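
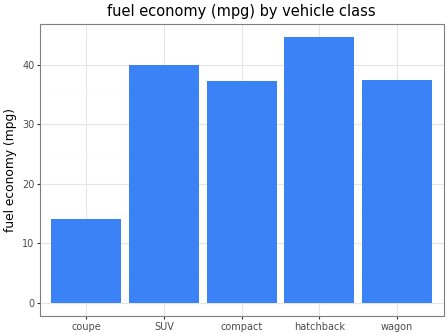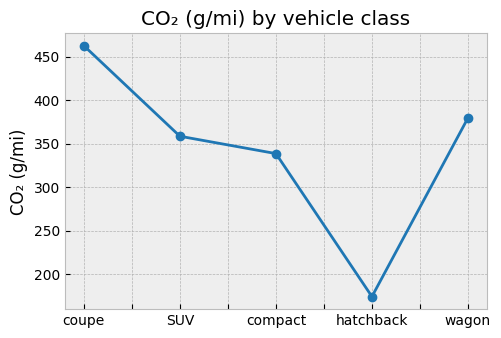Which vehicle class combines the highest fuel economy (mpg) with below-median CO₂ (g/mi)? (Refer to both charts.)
hatchback

Chart 2 median CO₂ (g/mi) ≈ 350; below-median vehicle classes: compact, hatchback. Among those, hatchback has the highest fuel economy (mpg) (≈ 45).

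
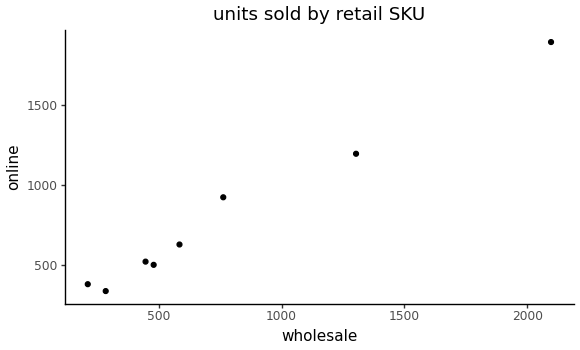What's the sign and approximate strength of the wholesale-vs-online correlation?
positive, strong

Points are positively correlated; strong (|r| ≈ 1.0).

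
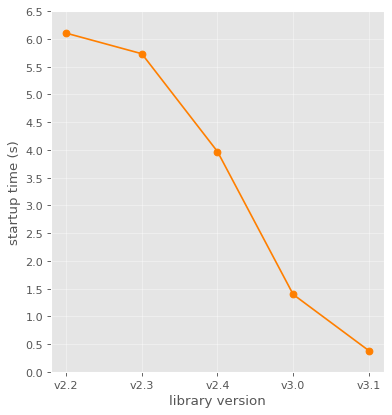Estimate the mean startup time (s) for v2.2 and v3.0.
≈ 3.75

(6.0 + 1.5) / 2 ≈ 3.75.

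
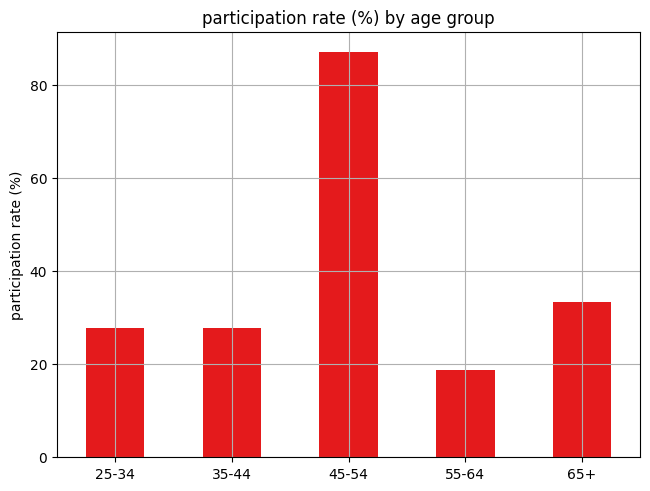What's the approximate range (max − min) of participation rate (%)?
≈ 70

Max 45-54 ≈ 90, min 55-64 ≈ 20; range ≈ 70.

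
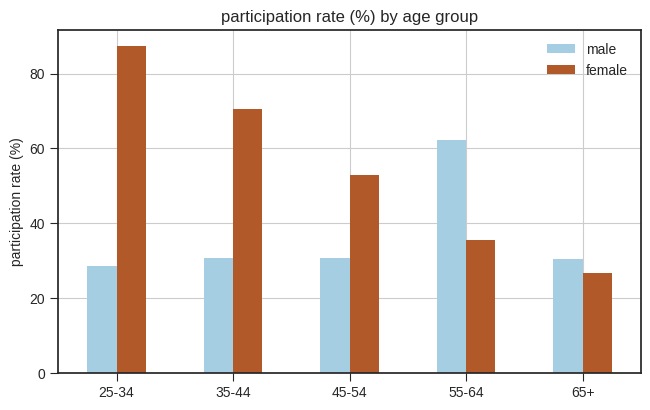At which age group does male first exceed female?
55-64

45-54: male ≈ 30 vs female ≈ 50 (not yet); 55-64: male ≈ 60 vs female ≈ 40 (first crossover).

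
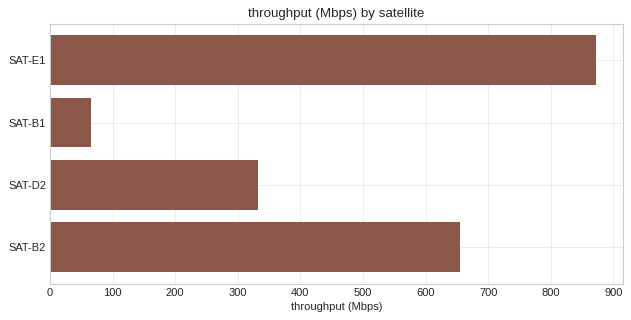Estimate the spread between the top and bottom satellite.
≈ 800

Max SAT-E1 ≈ 900, min SAT-B1 ≈ 100; range ≈ 800.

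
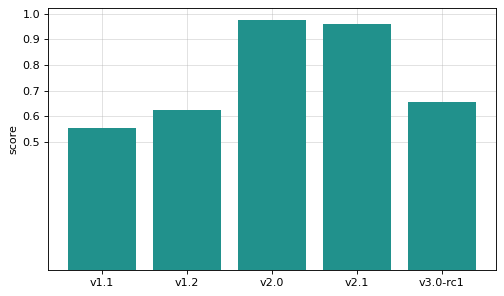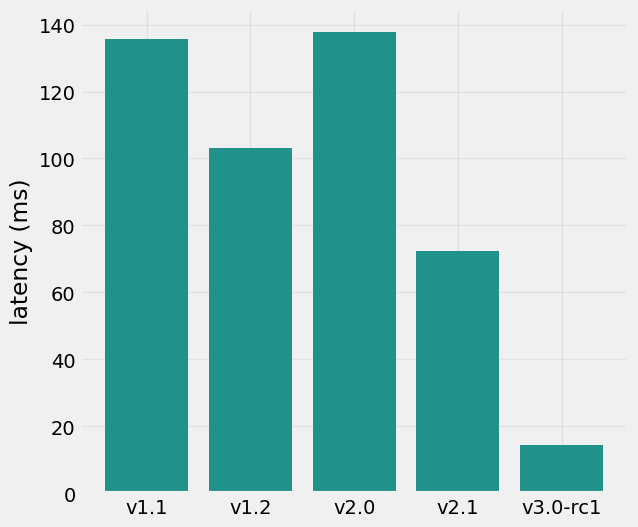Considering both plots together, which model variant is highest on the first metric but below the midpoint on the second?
v2.1

Chart 2 median latency (ms) ≈ 100; below-median model variants: v2.1, v3.0-rc1. Among those, v2.1 has the highest score (≈ 1).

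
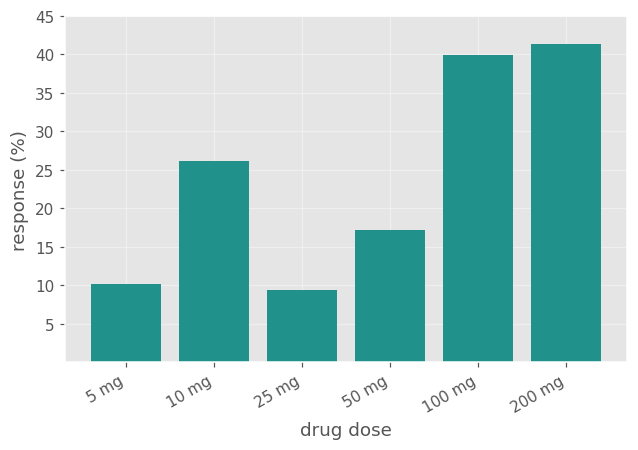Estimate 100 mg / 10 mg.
≈ 1.6×

100 mg ≈ 40, 10 mg ≈ 25; 40/25 ≈ 1.6.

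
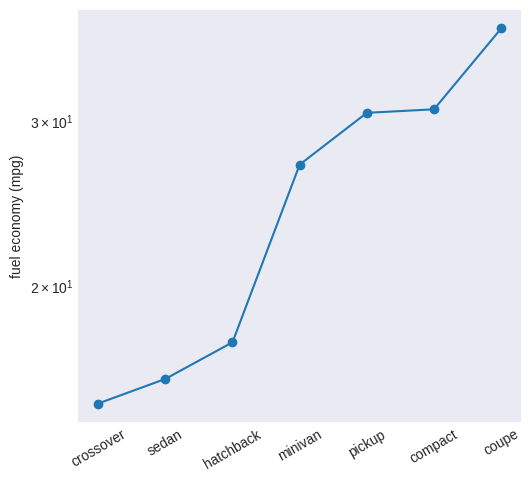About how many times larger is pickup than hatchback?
pickup ≈ 30, hatchback ≈ 18; 30/18 ≈ 1.67.

≈ 1.67×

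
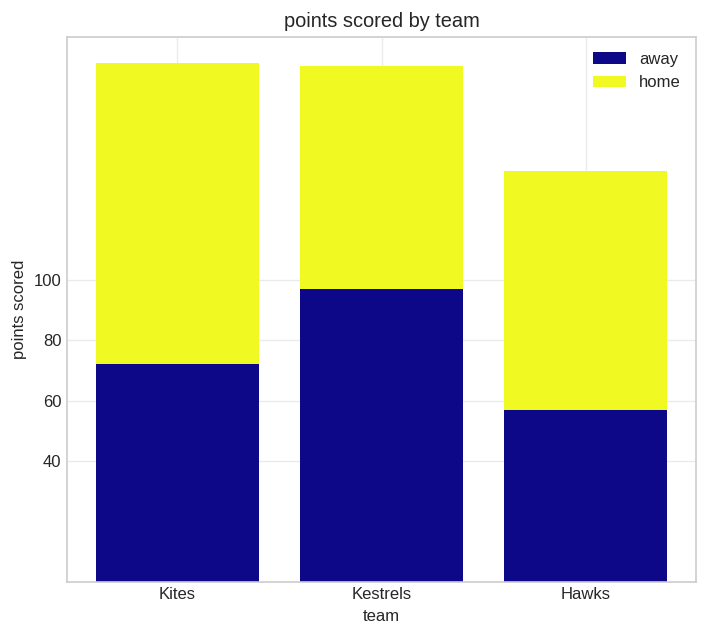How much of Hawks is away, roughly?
away top ≈ 60, bottom ≈ 0; segment ≈ 60.

≈ 60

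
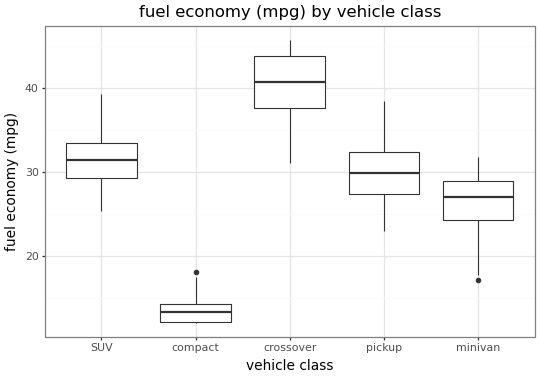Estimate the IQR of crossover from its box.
Q3 ≈ 45, Q1 ≈ 40; IQR ≈ 5.

≈ 5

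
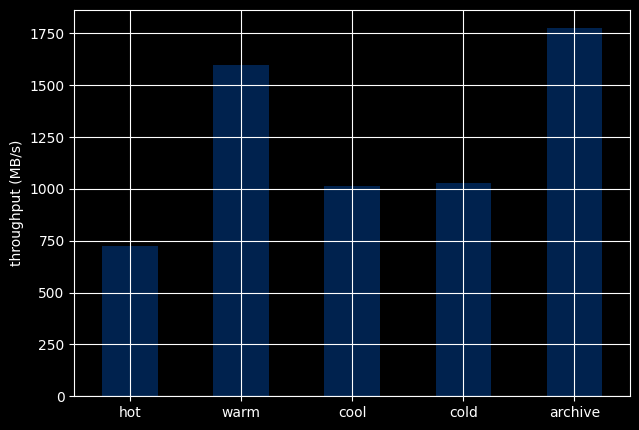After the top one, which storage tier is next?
warm

Top 3: archive ≈ 1800, warm ≈ 1600, cold ≈ 1000.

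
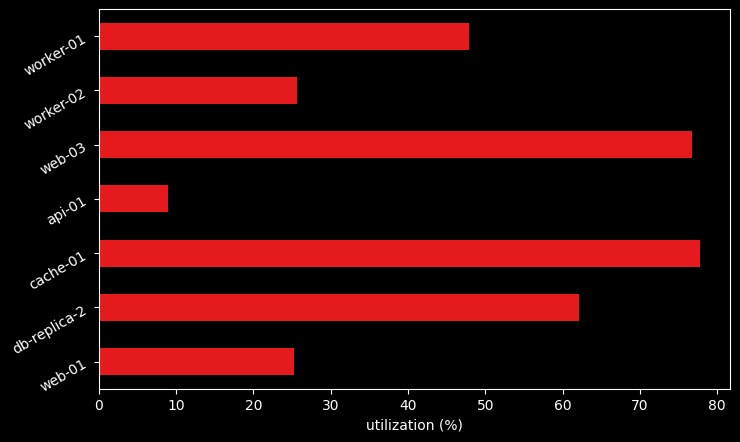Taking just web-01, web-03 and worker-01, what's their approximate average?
≈ 53

(30 + 80 + 50) / 3 ≈ 53.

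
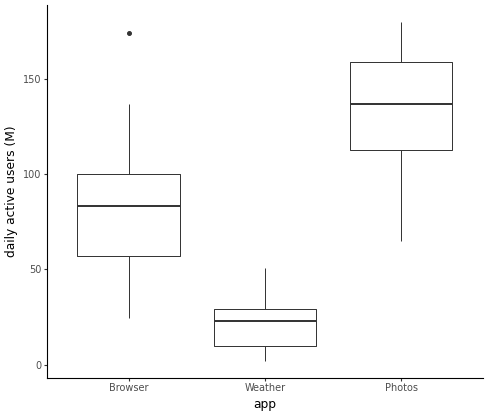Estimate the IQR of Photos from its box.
≈ 50

Q3 ≈ 160, Q1 ≈ 110; IQR ≈ 50.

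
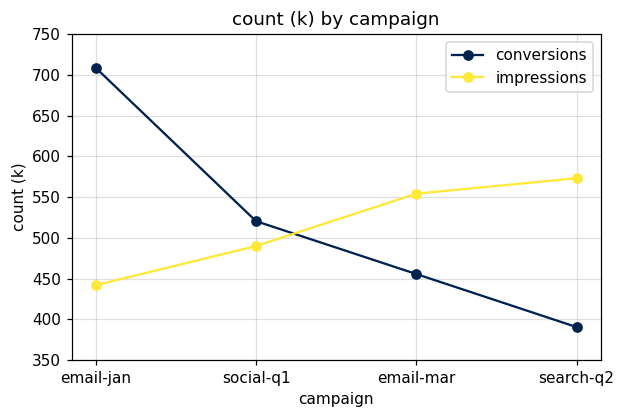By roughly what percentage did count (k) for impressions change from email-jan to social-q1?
email-jan ≈ 450, social-q1 ≈ 500; (500 − 450) / 450 ≈ +11.1%.

≈ +11.1%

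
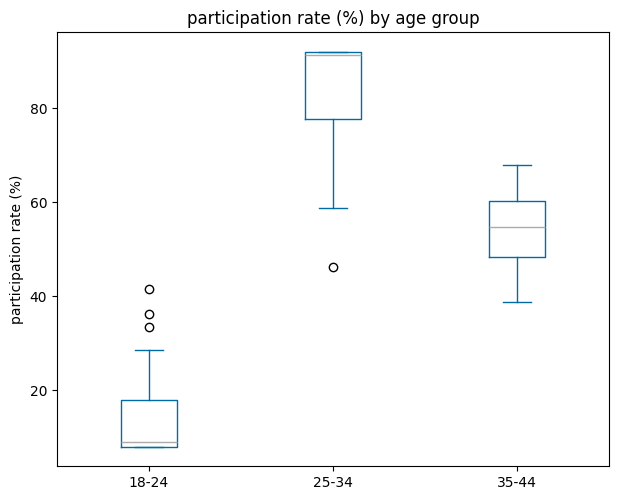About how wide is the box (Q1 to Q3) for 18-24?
Q3 ≈ 20, Q1 ≈ 10; IQR ≈ 10.

≈ 10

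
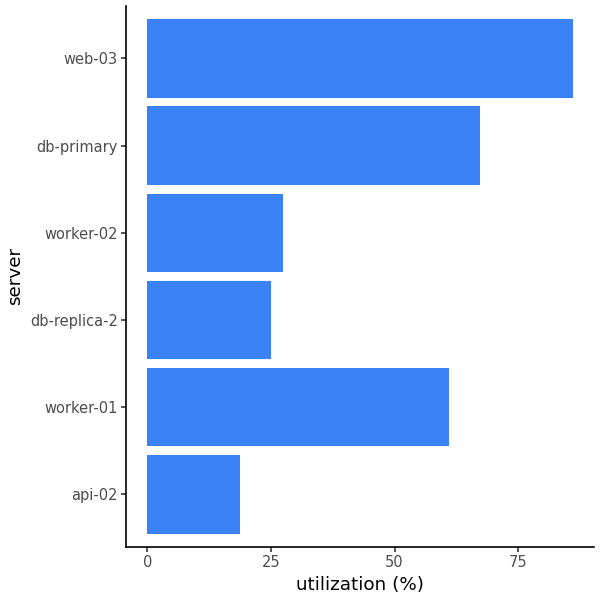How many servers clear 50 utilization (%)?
3

Above 50: worker-01, db-primary, web-03.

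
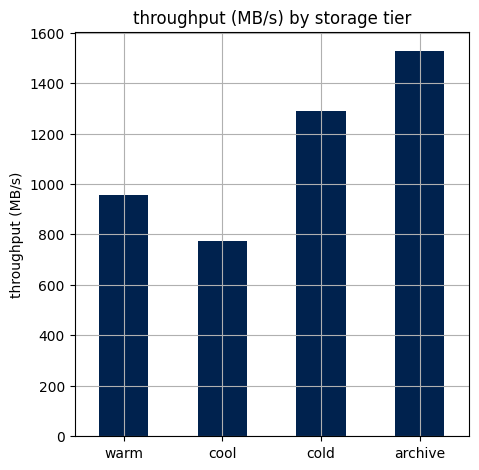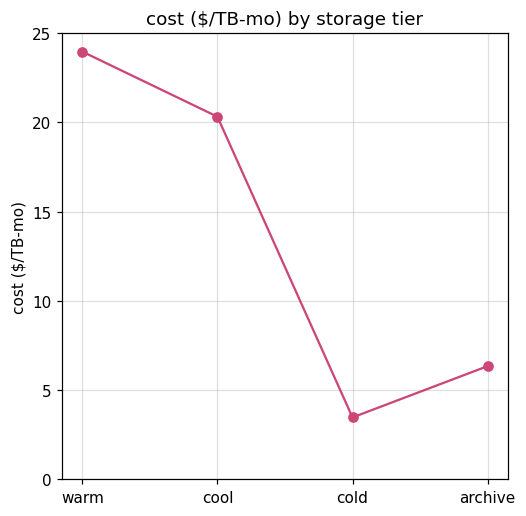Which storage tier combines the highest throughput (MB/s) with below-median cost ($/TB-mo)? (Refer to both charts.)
Chart 2 median cost ($/TB-mo) ≈ 15; below-median storage tiers: cold, archive. Among those, archive has the highest throughput (MB/s) (≈ 1600).

archive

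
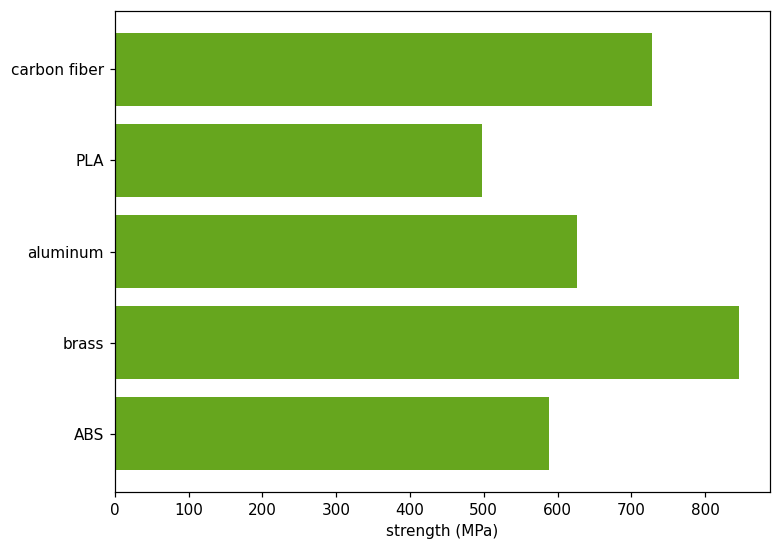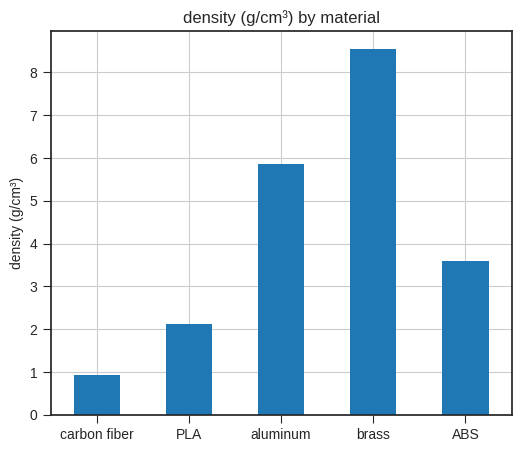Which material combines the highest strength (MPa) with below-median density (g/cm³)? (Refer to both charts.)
carbon fiber

Chart 2 median density (g/cm³) ≈ 4; below-median materials: carbon fiber, PLA. Among those, carbon fiber has the highest strength (MPa) (≈ 700).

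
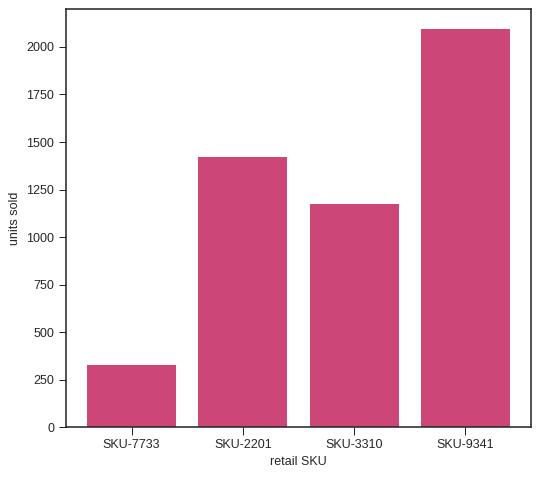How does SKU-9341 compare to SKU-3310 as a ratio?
≈ 1.67×

SKU-9341 ≈ 2000, SKU-3310 ≈ 1200; 2000/1200 ≈ 1.67.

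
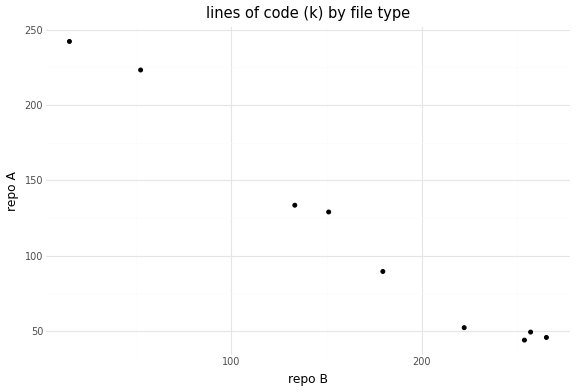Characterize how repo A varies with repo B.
negative, strong

Points are negatively correlated; strong (|r| ≈ 1.0).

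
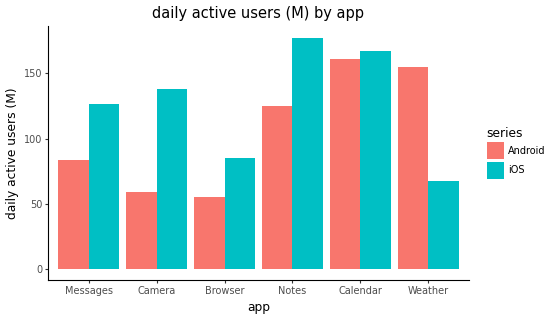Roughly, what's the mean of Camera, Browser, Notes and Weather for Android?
(60 + 60 + 120 + 160) / 4 ≈ 100.

≈ 100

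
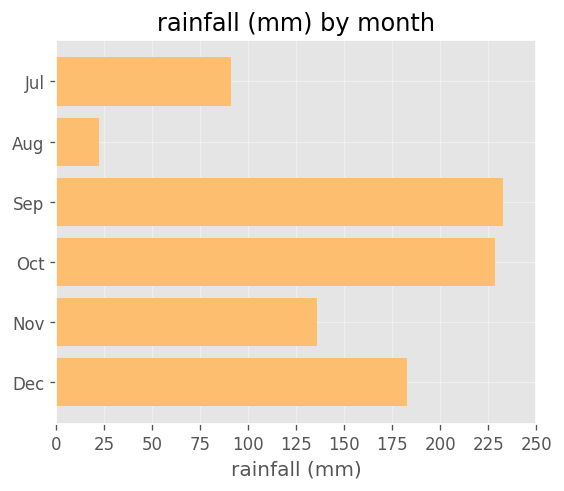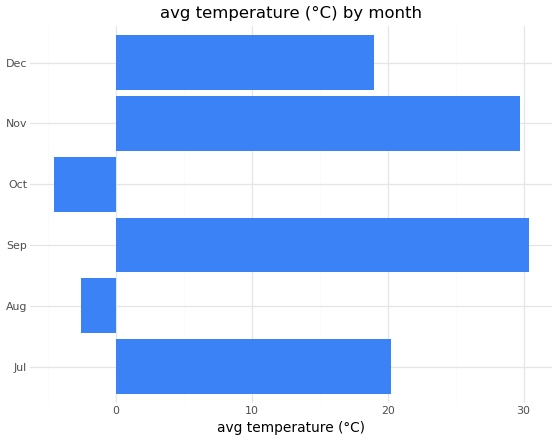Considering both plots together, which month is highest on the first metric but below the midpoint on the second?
Oct

Chart 2 median avg temperature (°C) ≈ 20; below-median months: Aug, Oct, Dec. Among those, Oct has the highest rainfall (mm) (≈ 225).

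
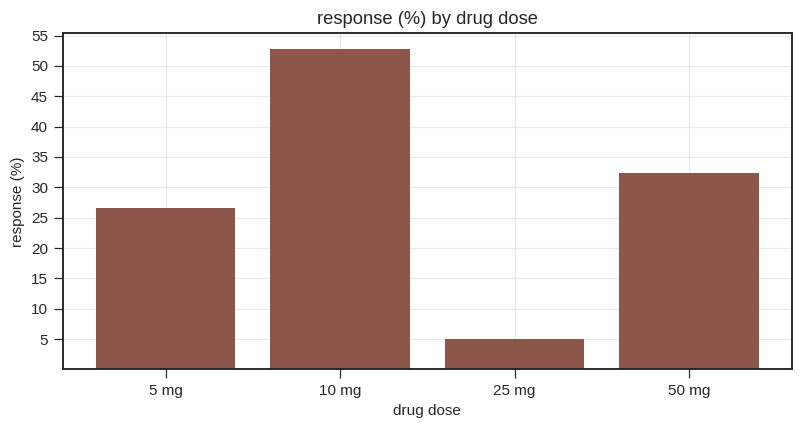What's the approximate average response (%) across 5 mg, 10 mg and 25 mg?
≈ 28

(25 + 55 + 5) / 3 ≈ 28.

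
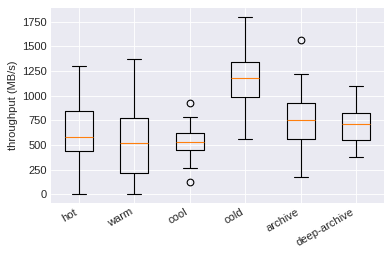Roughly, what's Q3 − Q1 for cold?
≈ 300

Q3 ≈ 1300, Q1 ≈ 1000; IQR ≈ 300.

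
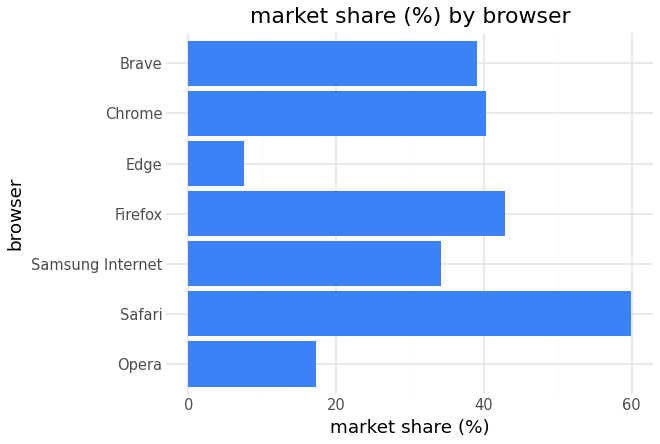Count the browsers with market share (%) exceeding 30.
Above 30: Safari, Samsung Internet, Firefox, Chrome, Brave.

5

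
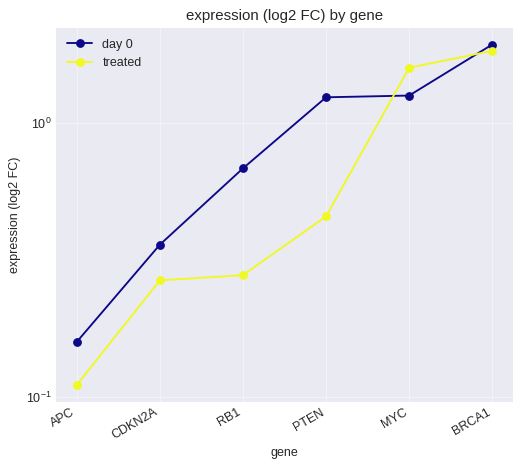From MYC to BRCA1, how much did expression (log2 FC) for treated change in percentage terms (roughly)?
MYC ≈ 1.6, BRCA1 ≈ 1.8; (1.8 − 1.6) / 1.6 ≈ +12.5%.

≈ +12.5%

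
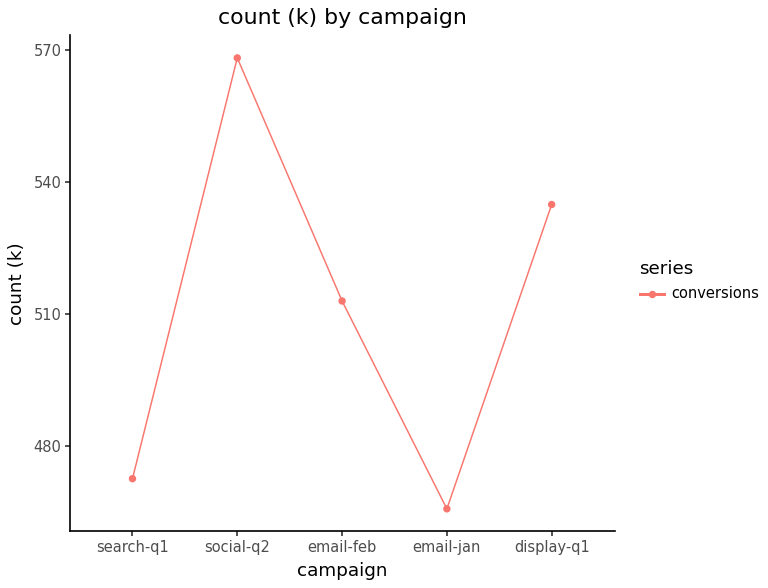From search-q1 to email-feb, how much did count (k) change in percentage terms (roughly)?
≈ +8.5%

search-q1 ≈ 470, email-feb ≈ 510; (510 − 470) / 470 ≈ +8.5%.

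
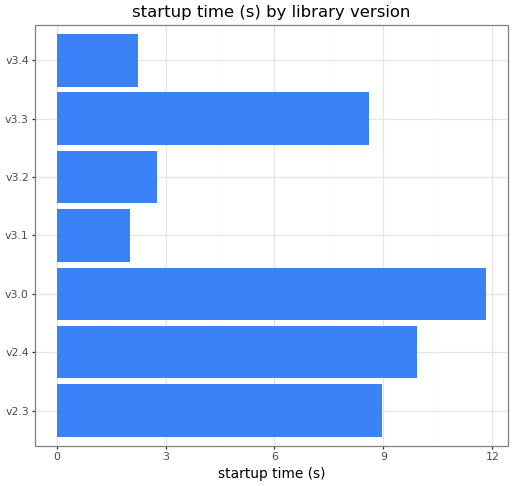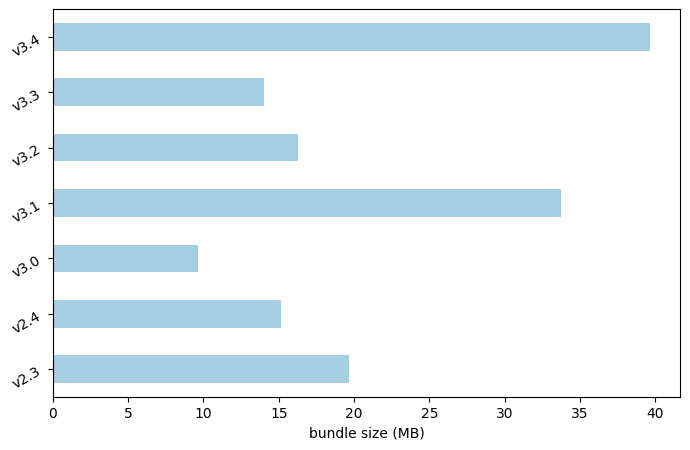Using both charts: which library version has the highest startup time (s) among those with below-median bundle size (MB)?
v3.0

Chart 2 median bundle size (MB) ≈ 15; below-median library versions: v2.4, v3.0, v3.3. Among those, v3.0 has the highest startup time (s) (≈ 12).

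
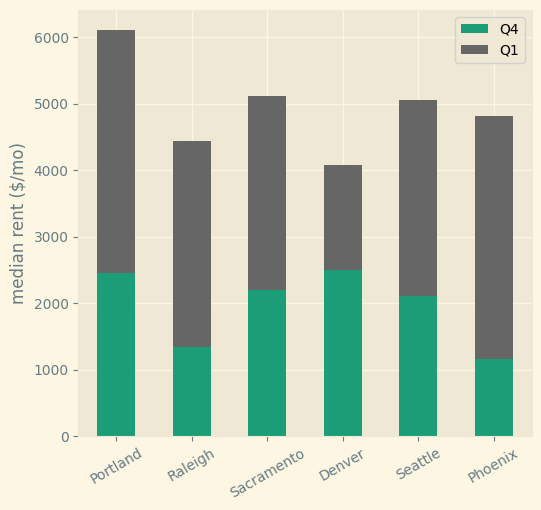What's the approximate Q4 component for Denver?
Q4 top ≈ 3000, bottom ≈ 0; segment ≈ 3000.

≈ 3000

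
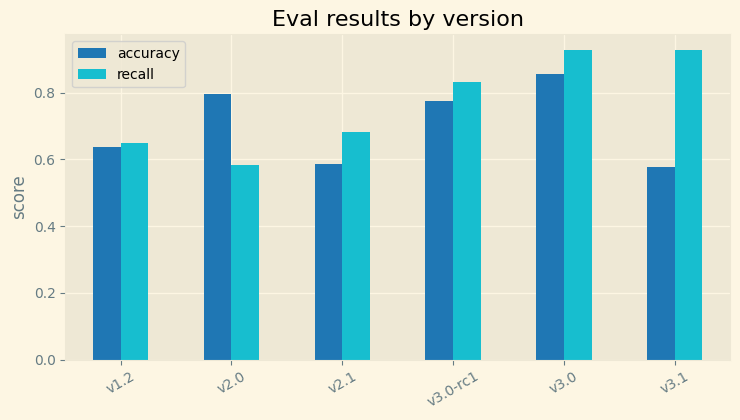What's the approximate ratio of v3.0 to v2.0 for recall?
v3.0 ≈ 0.9, v2.0 ≈ 0.6; 0.9/0.6 ≈ 1.5.

≈ 1.5×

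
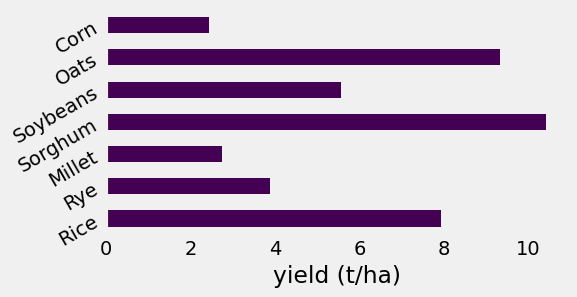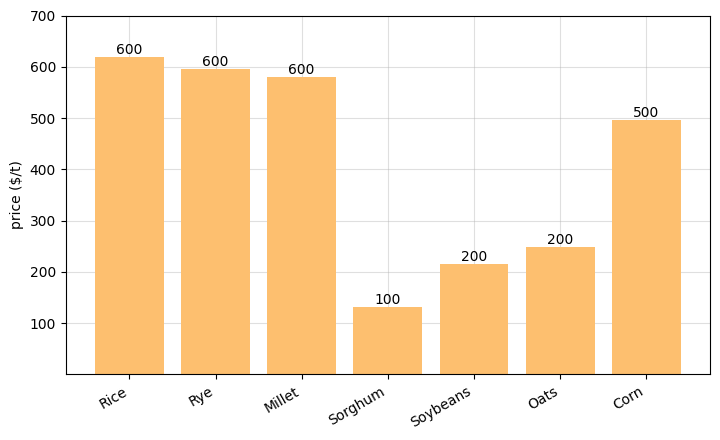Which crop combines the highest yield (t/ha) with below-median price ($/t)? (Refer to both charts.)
Chart 2 median price ($/t) ≈ 500; below-median crops: Sorghum, Soybeans, Oats. Among those, Sorghum has the highest yield (t/ha) (≈ 10).

Sorghum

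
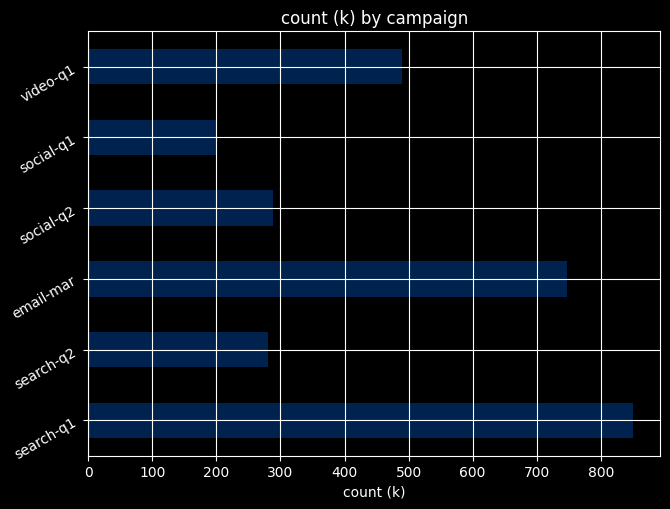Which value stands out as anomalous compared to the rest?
search-q1 ≈ 800; the rest sit between ≈ 200 and ≈ 700.

search-q1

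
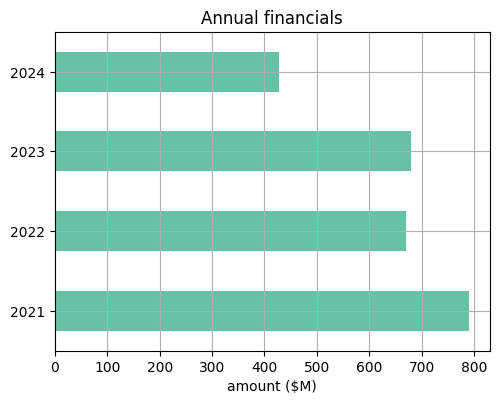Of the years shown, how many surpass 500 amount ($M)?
3

Above 500: 2021, 2022, 2023.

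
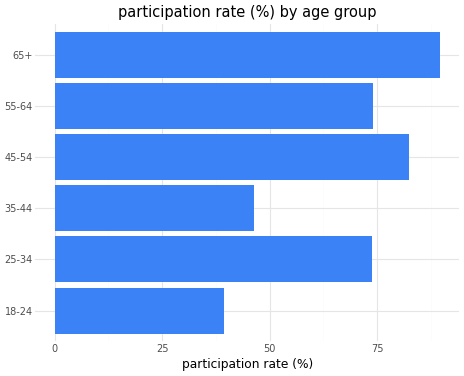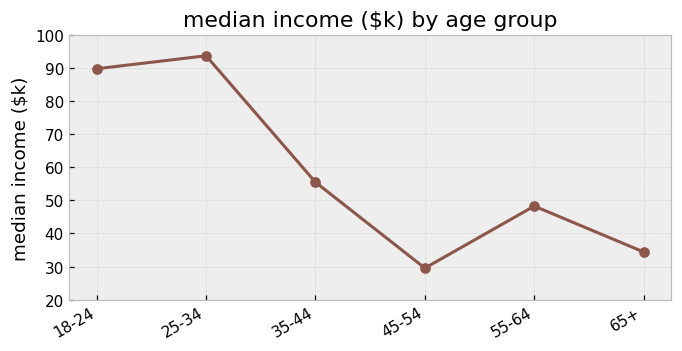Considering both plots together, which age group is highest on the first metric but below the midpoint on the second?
Chart 2 median median income ($k) ≈ 50; below-median age groups: 45-54, 55-64, 65+. Among those, 65+ has the highest participation rate (%) (≈ 90).

65+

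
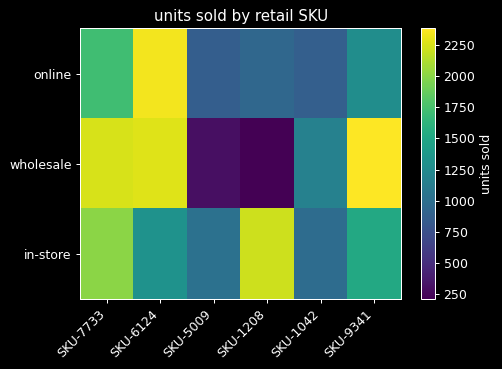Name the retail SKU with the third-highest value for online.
SKU-9341

Top 4 for online: SKU-6124 ≈ 2400, SKU-7733 ≈ 1800, SKU-9341 ≈ 1200, SKU-1208 ≈ 1000.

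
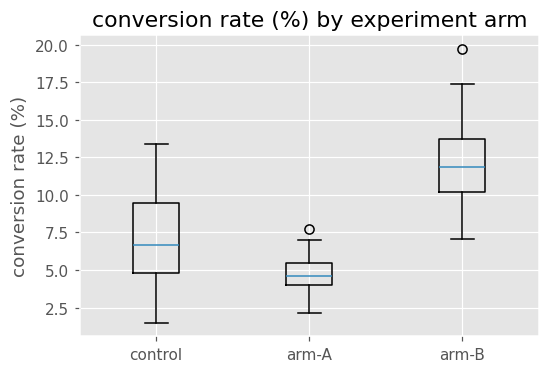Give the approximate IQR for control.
≈ 4

Q3 ≈ 9, Q1 ≈ 5; IQR ≈ 4.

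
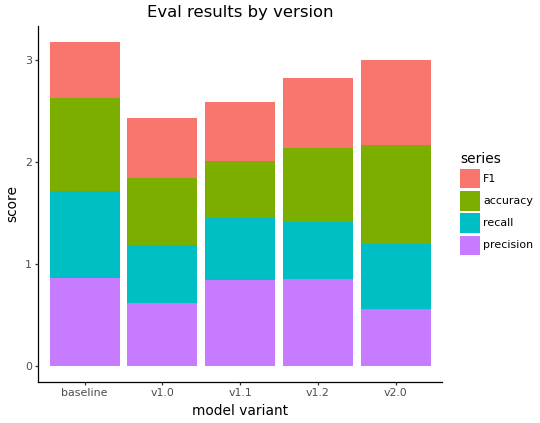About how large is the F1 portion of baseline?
≈ 0.5

F1 top ≈ 3.0, bottom ≈ 2.5; segment ≈ 0.5.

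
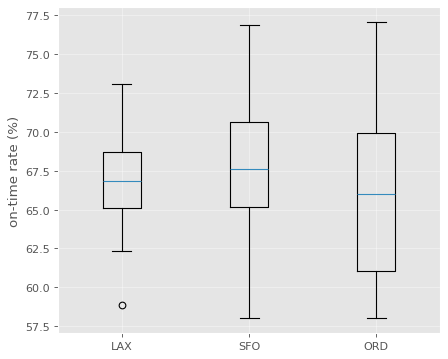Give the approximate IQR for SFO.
≈ 5.5

Q3 ≈ 70.5, Q1 ≈ 65.0; IQR ≈ 5.5.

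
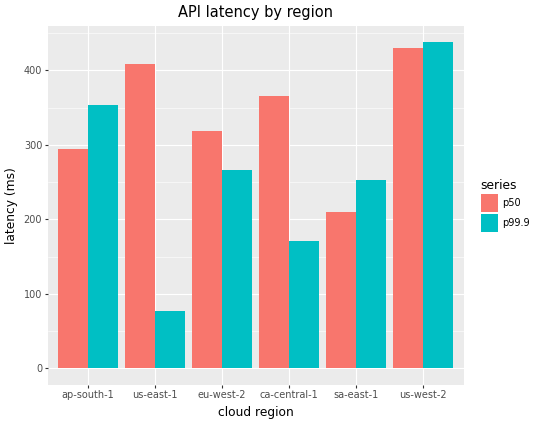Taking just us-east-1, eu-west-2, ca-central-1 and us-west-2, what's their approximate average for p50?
(400 + 300 + 350 + 450) / 4 ≈ 375.

≈ 375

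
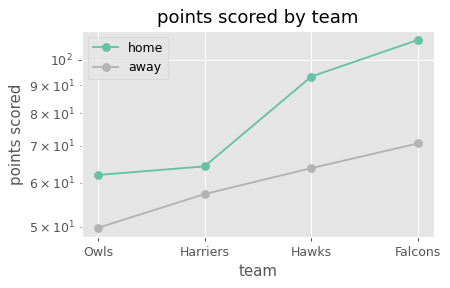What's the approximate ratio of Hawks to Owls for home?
≈ 1.58×

Hawks ≈ 95, Owls ≈ 60; 95/60 ≈ 1.58.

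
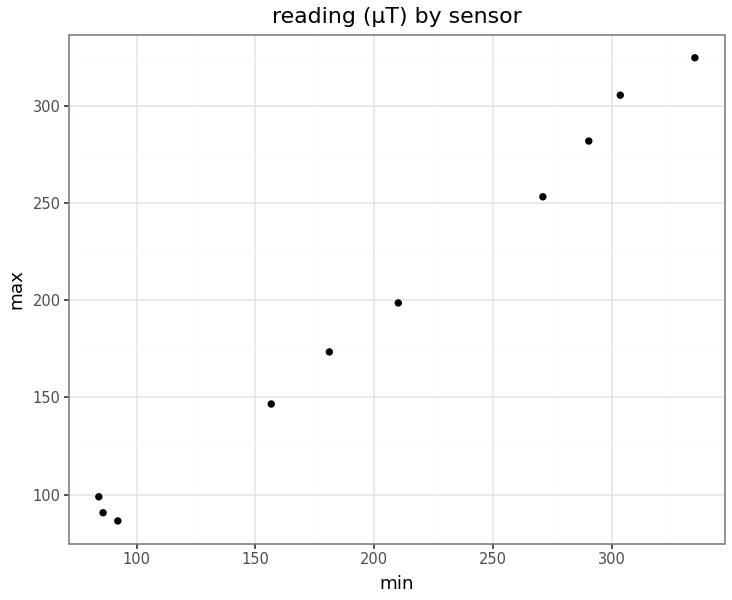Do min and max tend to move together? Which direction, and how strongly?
positive, strong

Points are positively correlated; strong (|r| ≈ 1.0).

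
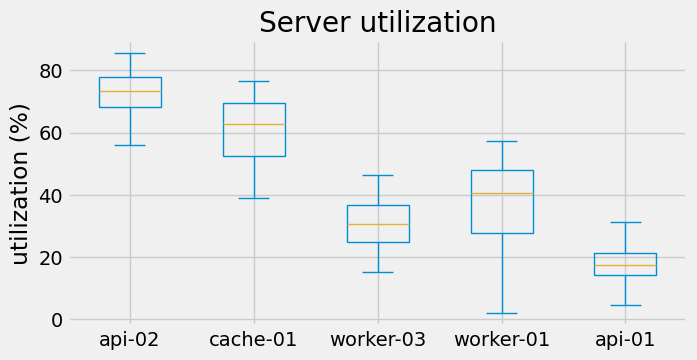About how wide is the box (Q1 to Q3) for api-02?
≈ 10

Q3 ≈ 80, Q1 ≈ 70; IQR ≈ 10.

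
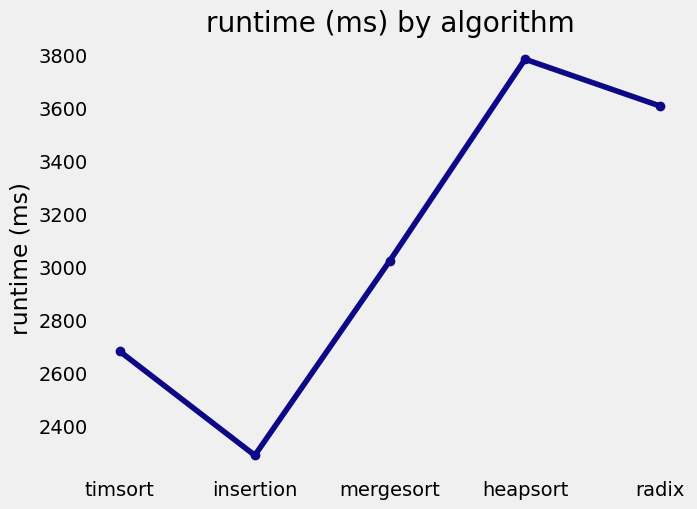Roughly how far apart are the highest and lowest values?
≈ 1600

Max heapsort ≈ 3800, min insertion ≈ 2200; range ≈ 1600.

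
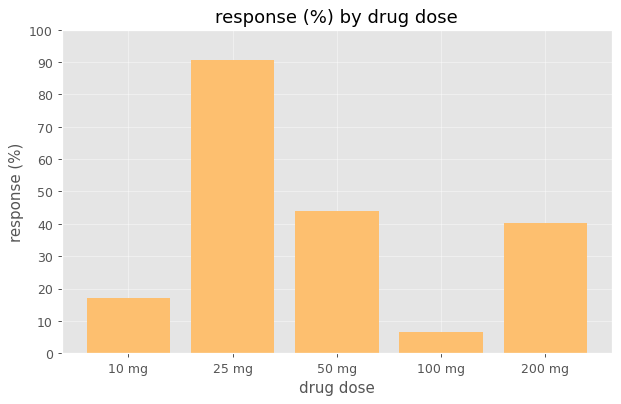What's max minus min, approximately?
≈ 80

Max 25 mg ≈ 90, min 100 mg ≈ 10; range ≈ 80.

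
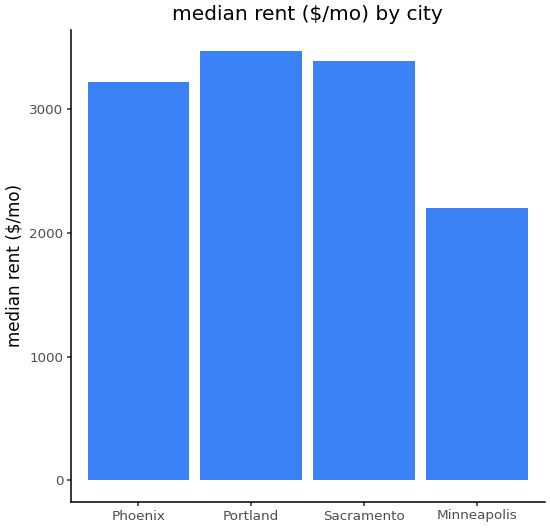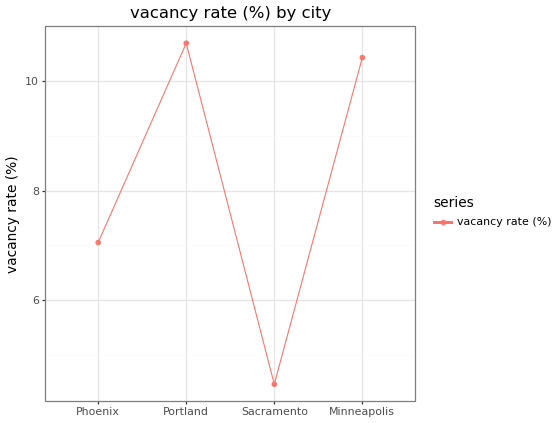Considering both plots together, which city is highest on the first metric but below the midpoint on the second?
Chart 2 median vacancy rate (%) ≈ 9; below-median cities: Phoenix, Sacramento. Among those, Sacramento has the highest median rent ($/mo) (≈ 3500).

Sacramento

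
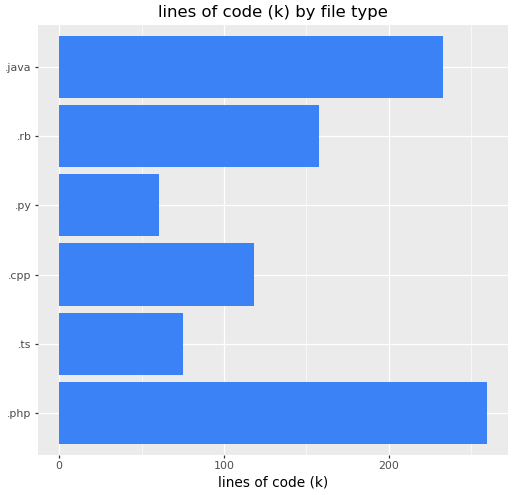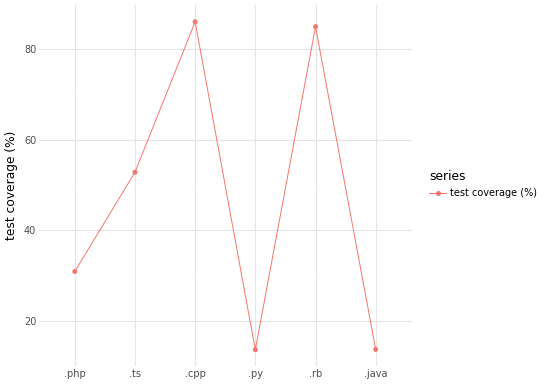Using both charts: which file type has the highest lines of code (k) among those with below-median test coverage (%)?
Chart 2 median test coverage (%) ≈ 40; below-median file types: .php, .py, .java. Among those, .php has the highest lines of code (k) (≈ 250).

.php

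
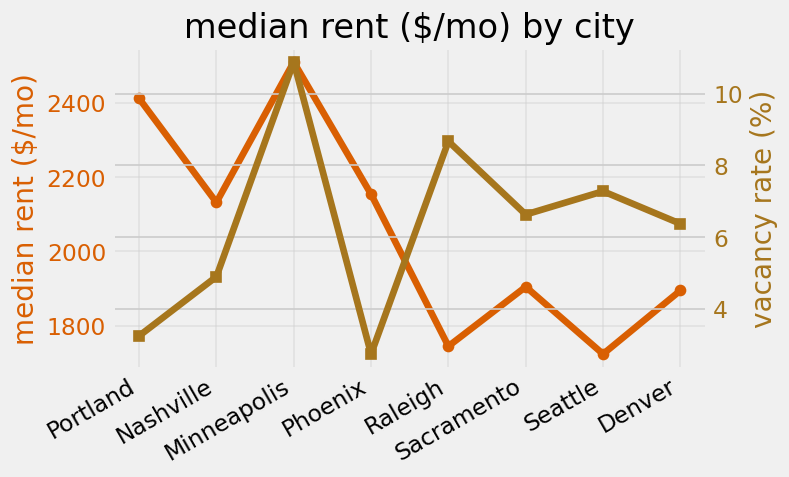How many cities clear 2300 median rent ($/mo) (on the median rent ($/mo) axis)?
2

Above 2300: Portland, Minneapolis.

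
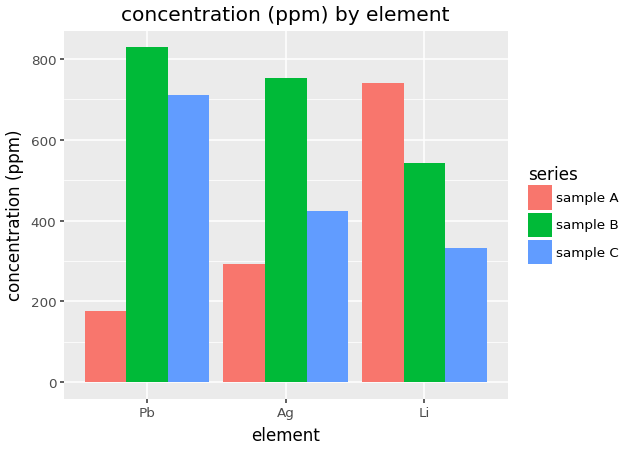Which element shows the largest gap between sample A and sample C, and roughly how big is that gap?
Pb: sample A ≈ 200, sample C ≈ 700 → gap ≈ 500. Next-largest (Li) is only ≈ 400.

Pb, ≈ 500 ppm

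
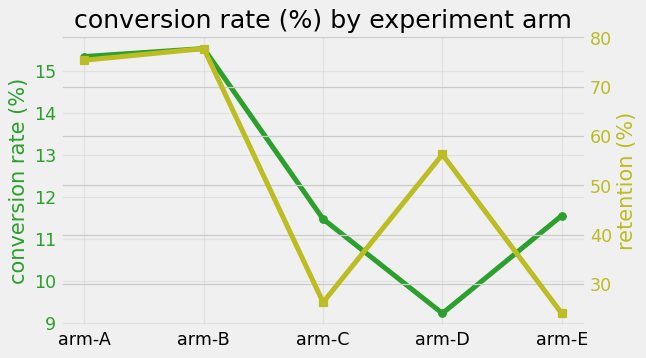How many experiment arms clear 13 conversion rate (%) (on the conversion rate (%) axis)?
Above 13: arm-A, arm-B.

2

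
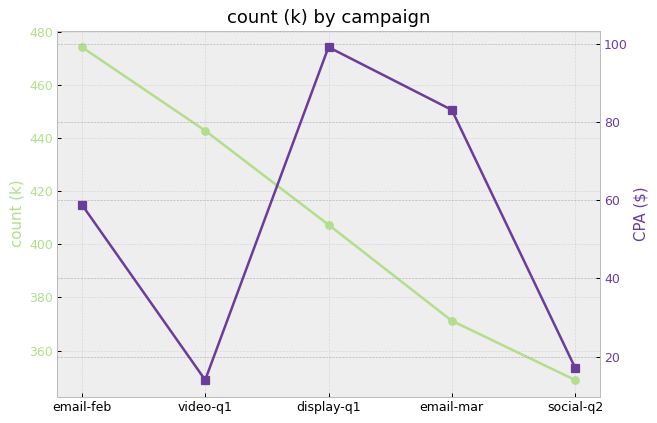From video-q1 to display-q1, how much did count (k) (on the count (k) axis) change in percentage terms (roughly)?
video-q1 ≈ 440, display-q1 ≈ 400; (400 − 440) / 440 ≈ -9.1%.

≈ -9.1%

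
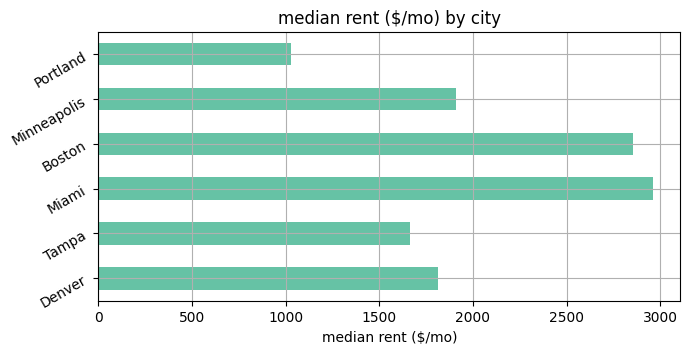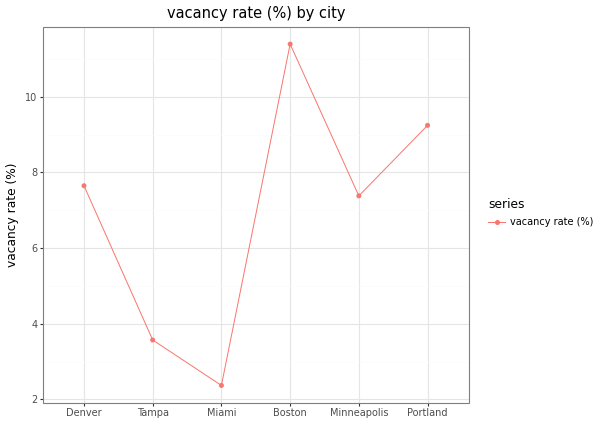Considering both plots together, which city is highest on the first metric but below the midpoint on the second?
Chart 2 median vacancy rate (%) ≈ 8; below-median cities: Tampa, Miami, Minneapolis. Among those, Miami has the highest median rent ($/mo) (≈ 3000).

Miami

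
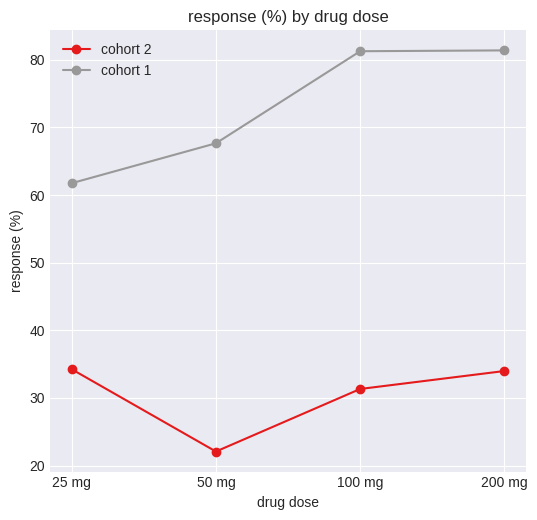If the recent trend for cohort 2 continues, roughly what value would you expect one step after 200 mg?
Last three: 20, 30, 35 → slope ≈ 7.5/step → next ≈ 42.5.

≈ 42.5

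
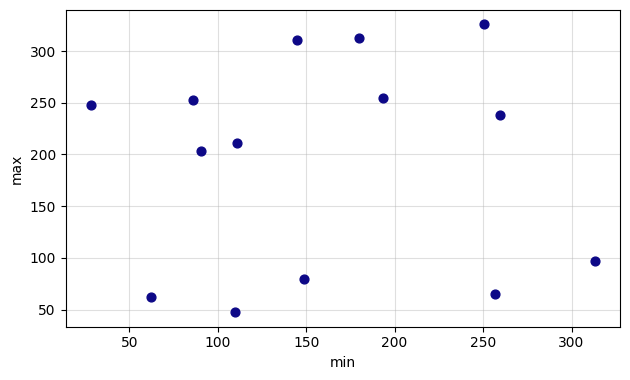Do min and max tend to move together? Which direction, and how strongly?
Points are roughly uncorrelated; weak (|r| ≈ 0.0).

no clear correlation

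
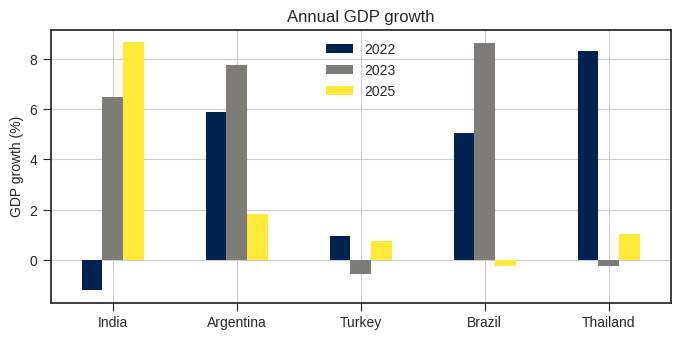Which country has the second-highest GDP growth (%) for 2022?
Argentina

Top 3 for 2022: Thailand ≈ 8, Argentina ≈ 6, Brazil ≈ 5.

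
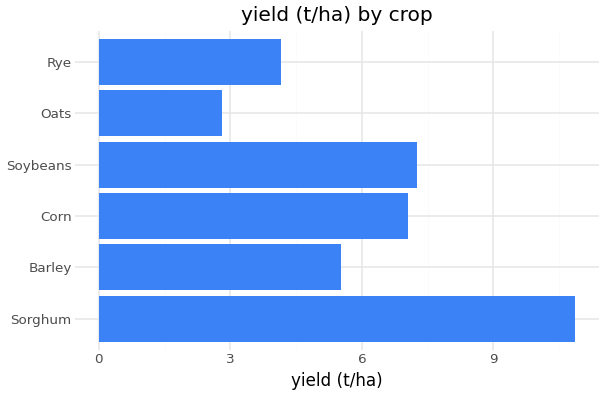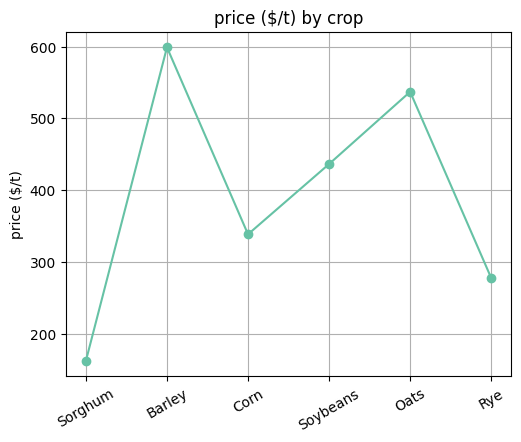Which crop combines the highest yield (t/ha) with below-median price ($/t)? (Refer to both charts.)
Sorghum

Chart 2 median price ($/t) ≈ 400; below-median crops: Sorghum, Corn, Rye. Among those, Sorghum has the highest yield (t/ha) (≈ 11).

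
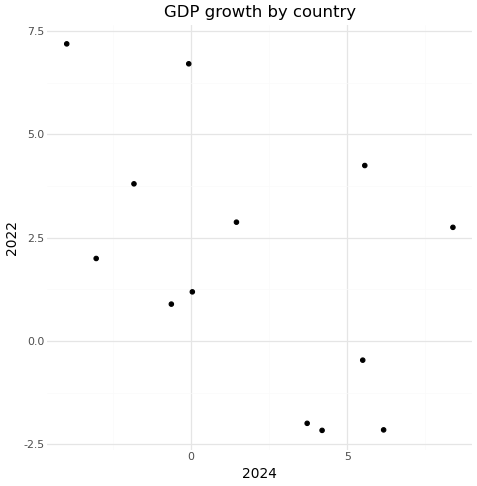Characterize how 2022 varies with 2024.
negative, moderate

Points are negatively correlated; moderate (|r| ≈ 0.5).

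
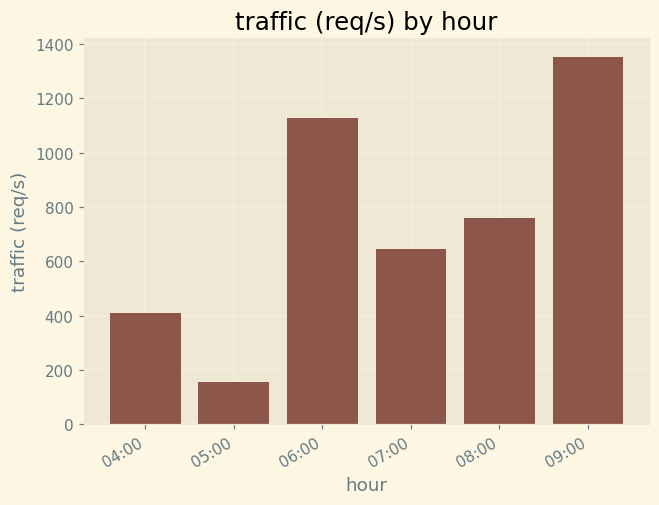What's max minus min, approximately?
≈ 1200

Max 09:00 ≈ 1400, min 05:00 ≈ 200; range ≈ 1200.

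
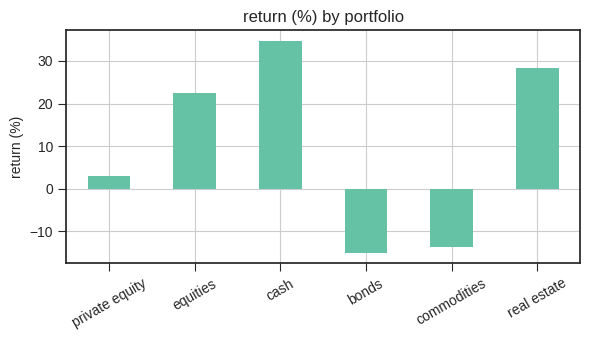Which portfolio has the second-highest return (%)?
real estate

Top 3: cash ≈ 35, real estate ≈ 30, equities ≈ 20.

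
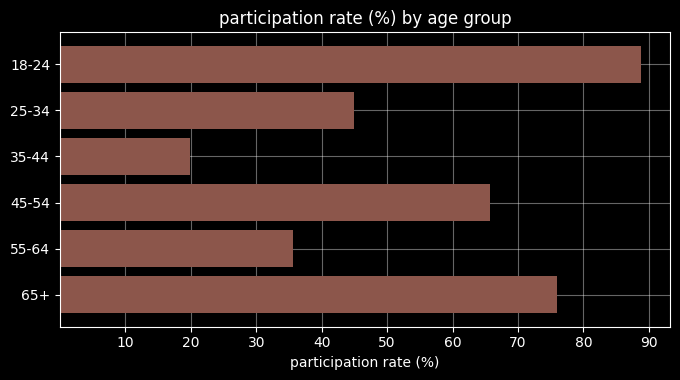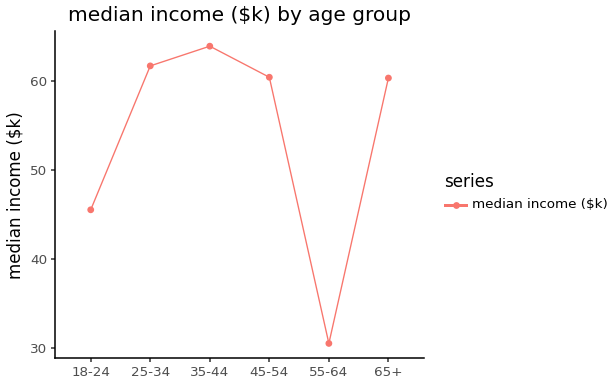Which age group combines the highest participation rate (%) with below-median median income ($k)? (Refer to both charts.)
Chart 2 median median income ($k) ≈ 60; below-median age groups: 18-24, 55-64, 65+. Among those, 18-24 has the highest participation rate (%) (≈ 90).

18-24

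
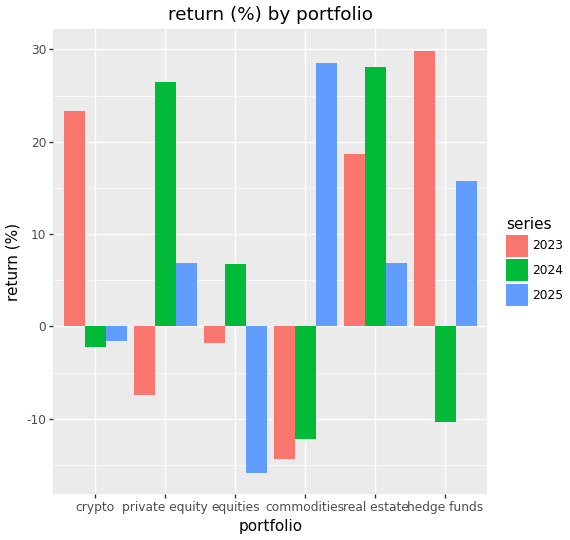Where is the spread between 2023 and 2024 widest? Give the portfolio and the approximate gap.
hedge funds, ≈ 40 %

hedge funds: 2023 ≈ 30, 2024 ≈ -10 → gap ≈ 40. Next-largest (private equity) is only ≈ 30.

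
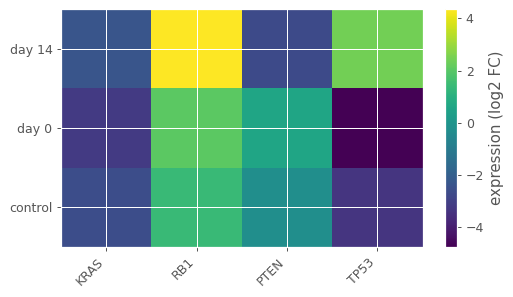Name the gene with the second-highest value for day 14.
Top 3 for day 14: RB1 ≈ 4, TP53 ≈ 2, KRAS ≈ -2.

TP53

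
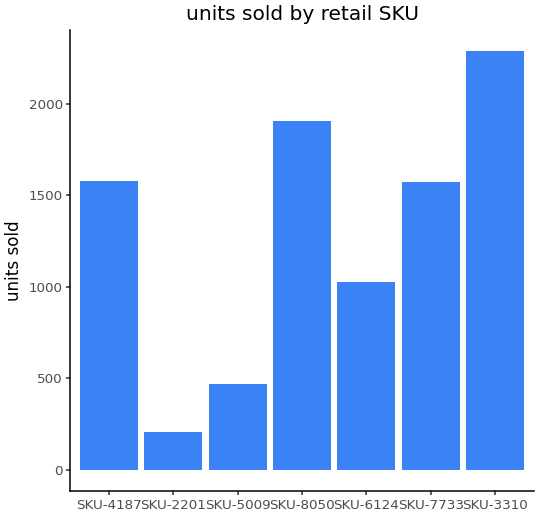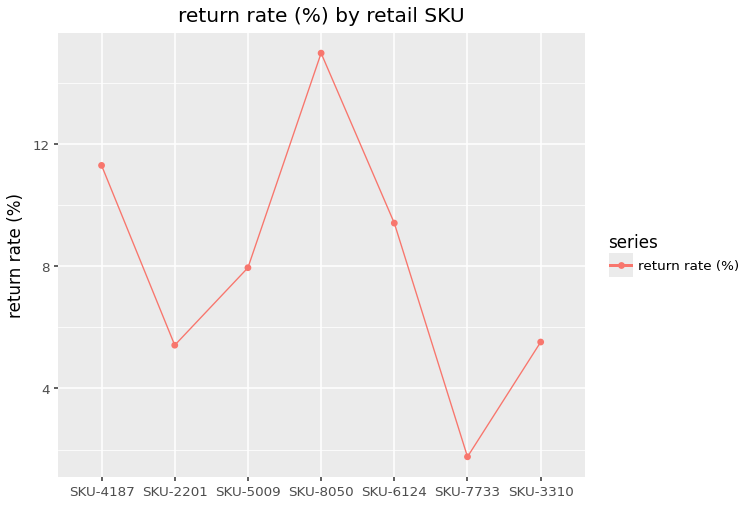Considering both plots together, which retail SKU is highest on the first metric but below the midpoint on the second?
SKU-3310

Chart 2 median return rate (%) ≈ 8; below-median retail SKUs: SKU-2201, SKU-7733, SKU-3310. Among those, SKU-3310 has the highest units sold (≈ 2500).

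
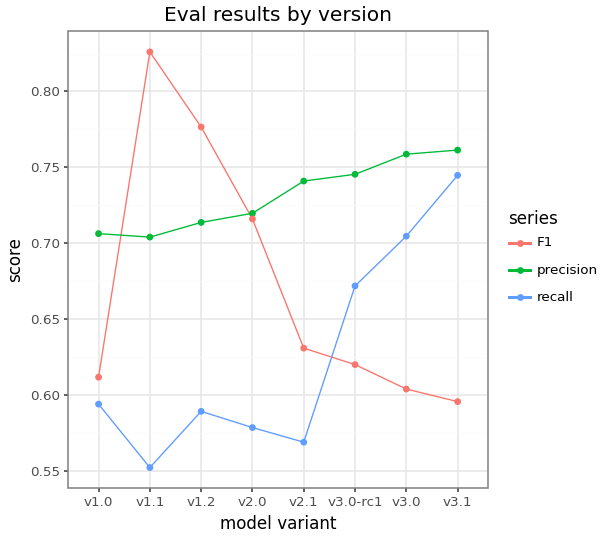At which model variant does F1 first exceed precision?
v1.0: F1 ≈ 0.60 vs precision ≈ 0.70 (not yet); v1.1: F1 ≈ 0.85 vs precision ≈ 0.70 (first crossover).

v1.1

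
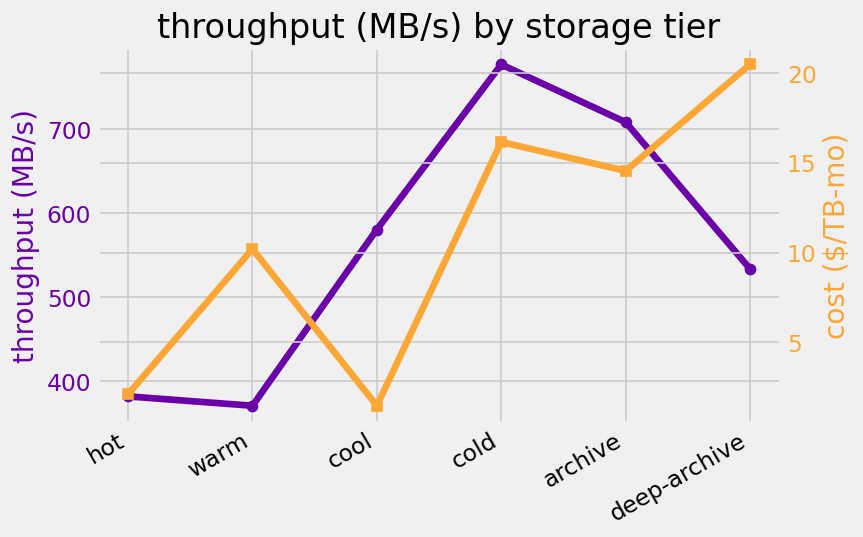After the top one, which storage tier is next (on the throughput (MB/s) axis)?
Top 3 (on the throughput (MB/s) axis): cold ≈ 800, archive ≈ 700, cool ≈ 600.

archive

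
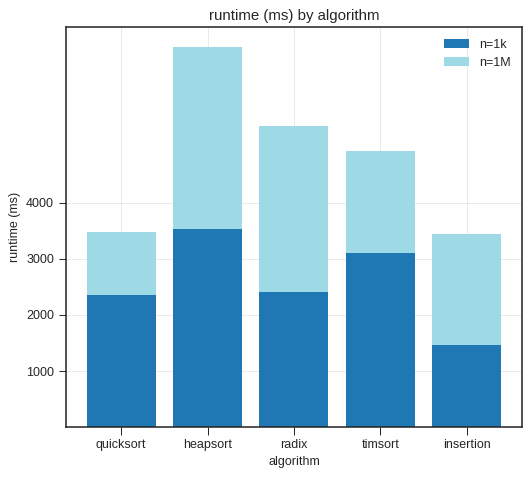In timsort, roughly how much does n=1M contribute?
≈ 2000

n=1M top ≈ 5000, bottom ≈ 3000; segment ≈ 2000.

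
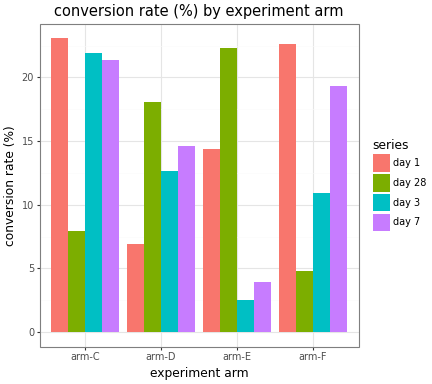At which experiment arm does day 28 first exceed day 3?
arm-C: day 28 ≈ 8 vs day 3 ≈ 22 (not yet); arm-D: day 28 ≈ 18 vs day 3 ≈ 12 (first crossover).

arm-D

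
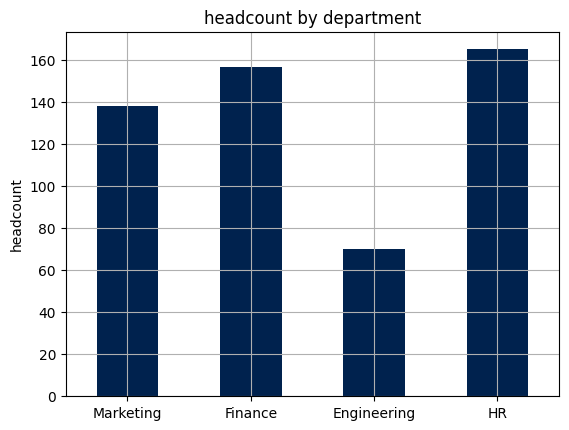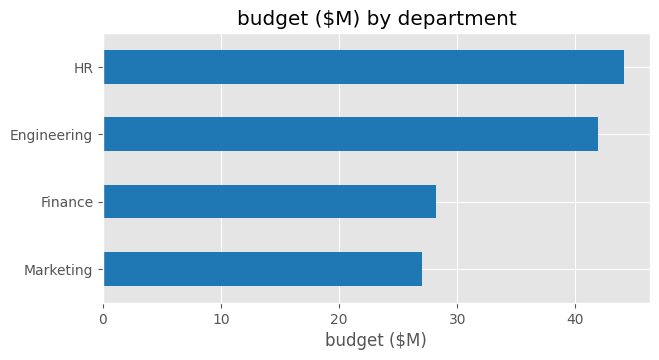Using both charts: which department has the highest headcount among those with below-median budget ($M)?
Chart 2 median budget ($M) ≈ 35; below-median departments: Marketing, Finance. Among those, Finance has the highest headcount (≈ 160).

Finance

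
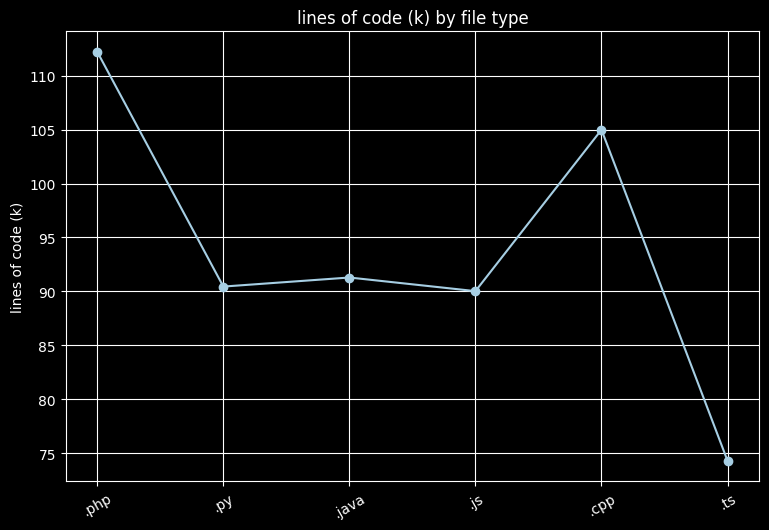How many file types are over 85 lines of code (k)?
5

Above 85: .php, .py, .java, .js, .cpp.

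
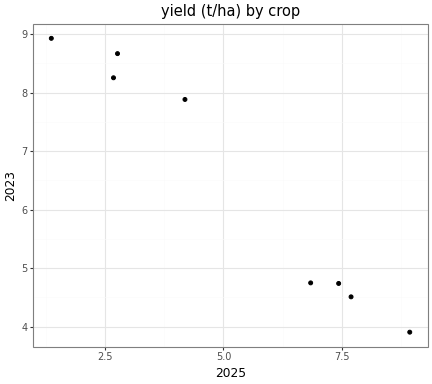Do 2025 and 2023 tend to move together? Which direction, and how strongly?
Points are negatively correlated; strong (|r| ≈ 1.0).

negative, strong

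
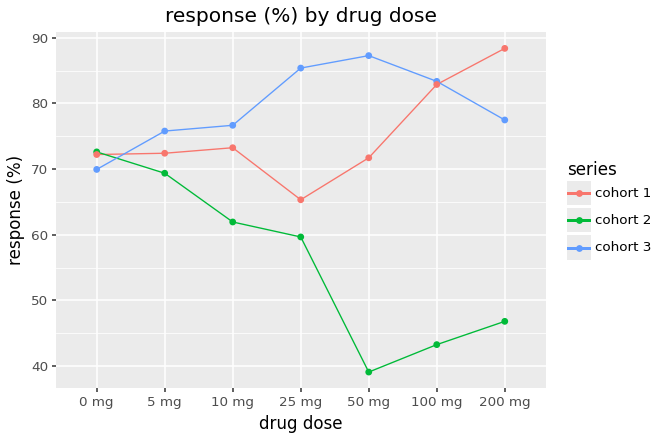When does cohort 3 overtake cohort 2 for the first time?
5 mg

0 mg: cohort 3 ≈ 70 vs cohort 2 ≈ 75 (not yet); 5 mg: cohort 3 ≈ 75 vs cohort 2 ≈ 70 (first crossover).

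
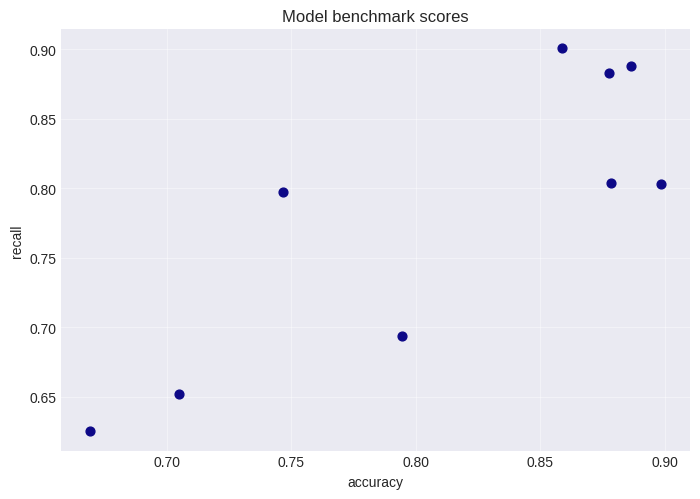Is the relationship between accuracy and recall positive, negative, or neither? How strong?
positive, strong

Points are positively correlated; strong (|r| ≈ 0.8).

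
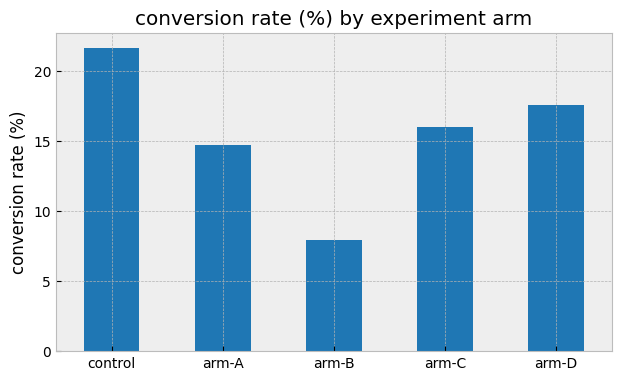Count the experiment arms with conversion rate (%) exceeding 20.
Above 20: control.

1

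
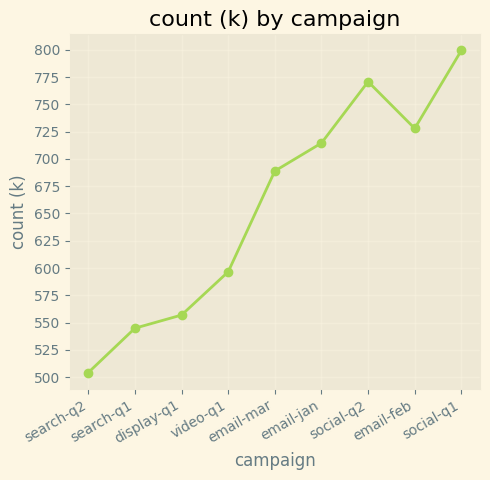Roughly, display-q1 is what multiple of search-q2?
≈ 1.1×

display-q1 ≈ 550, search-q2 ≈ 500; 550/500 ≈ 1.1.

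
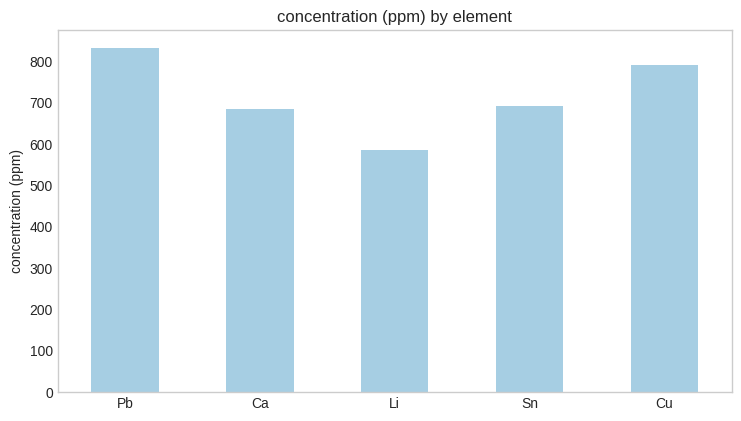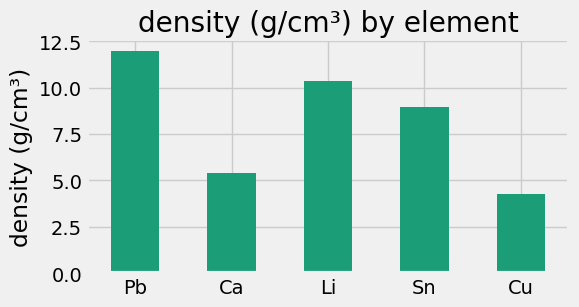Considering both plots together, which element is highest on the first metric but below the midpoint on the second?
Chart 2 median density (g/cm³) ≈ 8; below-median elements: Ca, Cu. Among those, Cu has the highest concentration (ppm) (≈ 800).

Cu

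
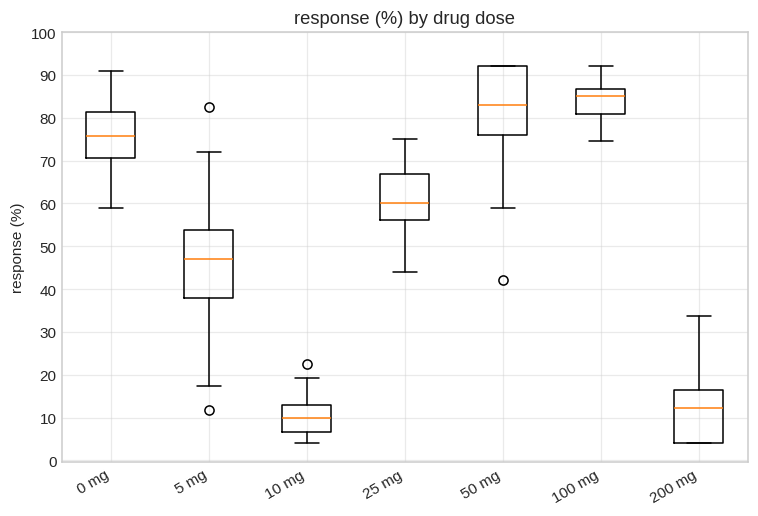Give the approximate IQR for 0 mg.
Q3 ≈ 80, Q1 ≈ 70; IQR ≈ 10.

≈ 10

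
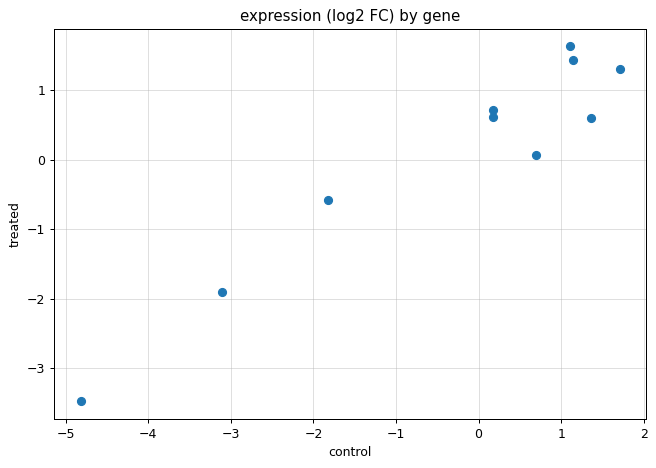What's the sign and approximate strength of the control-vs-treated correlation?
Points are positively correlated; strong (|r| ≈ 1.0).

positive, strong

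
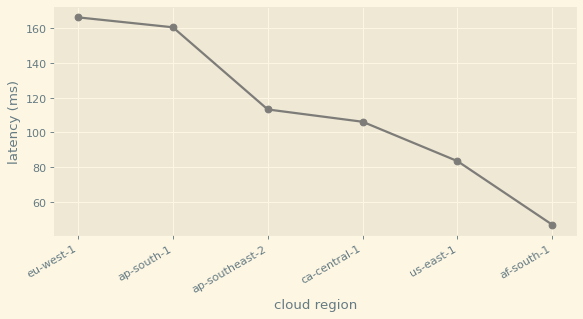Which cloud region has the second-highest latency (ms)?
ap-south-1

Top 3: eu-west-1 ≈ 170, ap-south-1 ≈ 160, ap-southeast-2 ≈ 110.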